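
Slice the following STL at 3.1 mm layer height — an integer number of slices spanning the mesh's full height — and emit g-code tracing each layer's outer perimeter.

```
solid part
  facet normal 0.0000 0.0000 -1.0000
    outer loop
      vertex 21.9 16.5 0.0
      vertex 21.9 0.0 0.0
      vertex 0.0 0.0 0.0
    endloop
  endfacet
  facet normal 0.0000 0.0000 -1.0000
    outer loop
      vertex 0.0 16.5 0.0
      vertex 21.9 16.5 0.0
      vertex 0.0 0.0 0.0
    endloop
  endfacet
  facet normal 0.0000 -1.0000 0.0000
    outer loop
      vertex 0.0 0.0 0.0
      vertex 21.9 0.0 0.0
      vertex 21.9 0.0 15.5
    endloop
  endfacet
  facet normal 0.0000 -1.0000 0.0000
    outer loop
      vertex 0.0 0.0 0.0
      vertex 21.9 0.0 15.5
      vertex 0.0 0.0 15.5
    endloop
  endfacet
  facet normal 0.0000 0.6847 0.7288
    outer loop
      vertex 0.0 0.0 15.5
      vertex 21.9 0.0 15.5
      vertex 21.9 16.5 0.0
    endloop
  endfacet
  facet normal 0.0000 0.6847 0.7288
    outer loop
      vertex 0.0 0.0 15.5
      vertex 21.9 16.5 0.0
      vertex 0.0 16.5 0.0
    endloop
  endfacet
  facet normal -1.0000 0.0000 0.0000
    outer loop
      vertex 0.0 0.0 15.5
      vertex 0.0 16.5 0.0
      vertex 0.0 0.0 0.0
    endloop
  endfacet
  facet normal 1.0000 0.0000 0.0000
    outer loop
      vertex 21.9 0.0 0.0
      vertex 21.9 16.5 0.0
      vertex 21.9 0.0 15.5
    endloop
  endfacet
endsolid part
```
; perimeter-only toolpath
G21 ; units = mm
G90 ; absolute positioning
G28 ; home
; layer 1
G0 Z3.1
G0 X0.0 Y0.0
G1 X21.9 Y0.0
G1 X21.9 Y13.2
G1 X0.0 Y13.2
G1 X0.0 Y0.0
; layer 2
G0 Z6.2
G0 X0.0 Y0.0
G1 X21.9 Y0.0
G1 X21.9 Y9.9
G1 X0.0 Y9.9
G1 X0.0 Y0.0
; layer 3
G0 Z9.3
G0 X0.0 Y0.0
G1 X21.9 Y0.0
G1 X21.9 Y6.6
G1 X0.0 Y6.6
G1 X0.0 Y0.0
; layer 4
G0 Z12.4
G0 X0.0 Y0.0
G1 X21.9 Y0.0
G1 X21.9 Y3.3
G1 X0.0 Y3.3
G1 X0.0 Y0.0
M2 ; end

The solid is a wedge (ramp): 21.9 × 16.5 mm base, rising to 15.5 mm along the y=0 edge and sloping linearly to z=0 at y=16.5. Slicing at Δz = 3.1 mm — 5 equal slices spanning the solid's height, so layer i sits at z = i·h/5 — gives 4 non-empty perimeters. Each is a 4-segment closed polygon; G0 lifts to the layer z and rapids to the start vertex, then G1 traces the edges. The cross-section shrinks linearly with z (the slice at the apex is degenerate and omitted).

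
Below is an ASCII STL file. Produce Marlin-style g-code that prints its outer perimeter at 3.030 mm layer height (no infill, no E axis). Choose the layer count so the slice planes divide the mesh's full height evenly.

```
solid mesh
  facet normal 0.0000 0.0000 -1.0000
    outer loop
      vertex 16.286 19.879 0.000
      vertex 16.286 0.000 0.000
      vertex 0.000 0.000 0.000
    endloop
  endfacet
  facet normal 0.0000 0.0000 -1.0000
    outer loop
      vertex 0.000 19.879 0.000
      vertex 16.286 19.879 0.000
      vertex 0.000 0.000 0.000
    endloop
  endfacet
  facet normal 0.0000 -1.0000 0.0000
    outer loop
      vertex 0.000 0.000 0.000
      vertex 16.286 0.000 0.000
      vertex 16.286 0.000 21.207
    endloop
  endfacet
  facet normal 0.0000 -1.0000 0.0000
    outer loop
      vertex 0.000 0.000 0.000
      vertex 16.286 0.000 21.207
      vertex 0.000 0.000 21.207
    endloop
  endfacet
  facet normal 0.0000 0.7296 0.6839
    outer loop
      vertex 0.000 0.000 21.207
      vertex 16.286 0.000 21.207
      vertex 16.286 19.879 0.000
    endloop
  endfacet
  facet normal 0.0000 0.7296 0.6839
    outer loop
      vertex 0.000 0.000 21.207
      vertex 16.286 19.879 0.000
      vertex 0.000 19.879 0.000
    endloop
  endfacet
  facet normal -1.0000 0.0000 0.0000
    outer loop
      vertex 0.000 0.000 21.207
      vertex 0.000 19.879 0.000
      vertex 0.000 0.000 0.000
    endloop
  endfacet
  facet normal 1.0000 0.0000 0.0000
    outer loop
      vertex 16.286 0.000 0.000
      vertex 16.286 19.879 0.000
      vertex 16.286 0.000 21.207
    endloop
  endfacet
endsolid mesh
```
; perimeter-only toolpath
G21 ; units = mm
G90 ; absolute positioning
G28 ; home
; layer 1
G0 Z3.030
G0 X0.000 Y0.000
G1 X16.286 Y0.000
G1 X16.286 Y17.039
G1 X0.000 Y17.039
G1 X0.000 Y0.000
; layer 2
G0 Z6.059
G0 X0.000 Y0.000
G1 X16.286 Y0.000
G1 X16.286 Y14.199
G1 X0.000 Y14.199
G1 X0.000 Y0.000
; layer 3
G0 Z9.089
G0 X0.000 Y0.000
G1 X16.286 Y0.000
G1 X16.286 Y11.359
G1 X0.000 Y11.359
G1 X0.000 Y0.000
; layer 4
G0 Z12.118
G0 X0.000 Y0.000
G1 X16.286 Y0.000
G1 X16.286 Y8.520
G1 X0.000 Y8.520
G1 X0.000 Y0.000
; layer 5
G0 Z15.148
G0 X0.000 Y0.000
G1 X16.286 Y0.000
G1 X16.286 Y5.680
G1 X0.000 Y5.680
G1 X0.000 Y0.000
; layer 6
G0 Z18.177
G0 X0.000 Y0.000
G1 X16.286 Y0.000
G1 X16.286 Y2.840
G1 X0.000 Y2.840
G1 X0.000 Y0.000
M2 ; end

The solid is a wedge (ramp): 16.3 × 19.9 mm base, rising to 21.2 mm along the y=0 edge and sloping linearly to z=0 at y=19.9. Slicing at Δz = 3.030 mm — 7 equal slices spanning the solid's height, so layer i sits at z = i·h/7 — gives 6 non-empty perimeters. Each is a 4-segment closed polygon; G0 lifts to the layer z and rapids to the start vertex, then G1 traces the edges. The cross-section shrinks linearly with z (the slice at the apex is degenerate and omitted).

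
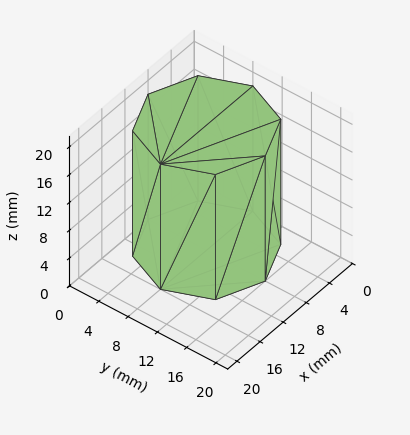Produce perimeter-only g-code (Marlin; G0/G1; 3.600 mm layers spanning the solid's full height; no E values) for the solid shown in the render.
Reading the render: the shape is a regular 8-sided prism (a cylinder approximated with 8 flat sides), circumscribed radius ≈ 8 mm, height ≈ 18 mm (dimensions read to the nearest mm from the axis ticks). For the g-code, the solid's height is divided into equal slices at the stated Δz and each level perimeter traced with G1 moves after a G0 lift.

; perimeter-only toolpath
G21 ; units = mm
G90 ; absolute positioning
G28 ; home
; layer 1
G0 Z3.600
G0 X16.000 Y8.000
G1 X13.657 Y13.657
G1 X8.000 Y16.000
G1 X2.343 Y13.657
G1 X0.000 Y8.000
G1 X2.343 Y2.343
G1 X8.000 Y0.000
G1 X13.657 Y2.343
G1 X16.000 Y8.000
; layer 2
G0 Z7.200
G0 X16.000 Y8.000
G1 X13.657 Y13.657
G1 X8.000 Y16.000
G1 X2.343 Y13.657
G1 X0.000 Y8.000
G1 X2.343 Y2.343
G1 X8.000 Y0.000
G1 X13.657 Y2.343
G1 X16.000 Y8.000
; layer 3
G0 Z10.800
G0 X16.000 Y8.000
G1 X13.657 Y13.657
G1 X8.000 Y16.000
G1 X2.343 Y13.657
G1 X0.000 Y8.000
G1 X2.343 Y2.343
G1 X8.000 Y0.000
G1 X13.657 Y2.343
G1 X16.000 Y8.000
; layer 4
G0 Z14.400
G0 X16.000 Y8.000
G1 X13.657 Y13.657
G1 X8.000 Y16.000
G1 X2.343 Y13.657
G1 X0.000 Y8.000
G1 X2.343 Y2.343
G1 X8.000 Y0.000
G1 X13.657 Y2.343
G1 X16.000 Y8.000
; layer 5
G0 Z18.000
G0 X16.000 Y8.000
G1 X13.657 Y13.657
G1 X8.000 Y16.000
G1 X2.343 Y13.657
G1 X0.000 Y8.000
G1 X2.343 Y2.343
G1 X8.000 Y0.000
G1 X13.657 Y2.343
G1 X16.000 Y8.000
M2 ; end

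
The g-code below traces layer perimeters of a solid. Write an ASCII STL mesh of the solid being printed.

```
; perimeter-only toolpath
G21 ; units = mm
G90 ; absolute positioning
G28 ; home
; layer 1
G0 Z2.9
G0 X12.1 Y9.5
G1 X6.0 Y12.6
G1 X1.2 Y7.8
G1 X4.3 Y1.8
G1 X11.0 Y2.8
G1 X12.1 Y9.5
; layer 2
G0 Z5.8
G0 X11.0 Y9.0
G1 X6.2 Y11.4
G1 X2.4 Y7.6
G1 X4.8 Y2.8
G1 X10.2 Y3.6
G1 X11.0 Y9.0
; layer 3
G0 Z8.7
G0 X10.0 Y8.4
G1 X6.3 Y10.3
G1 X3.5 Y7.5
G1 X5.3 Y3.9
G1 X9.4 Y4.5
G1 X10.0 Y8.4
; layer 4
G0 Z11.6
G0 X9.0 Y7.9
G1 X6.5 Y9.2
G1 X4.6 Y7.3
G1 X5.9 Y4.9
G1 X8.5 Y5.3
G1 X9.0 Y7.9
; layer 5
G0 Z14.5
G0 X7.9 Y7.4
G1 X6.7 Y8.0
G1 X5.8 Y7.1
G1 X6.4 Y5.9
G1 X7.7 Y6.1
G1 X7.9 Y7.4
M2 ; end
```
solid part
  facet normal 0.0000 0.0000 -1.0000
    outer loop
      vertex 0.1 8.0 0.0
      vertex 5.8 13.7 0.0
      vertex 13.1 10.0 0.0
    endloop
  endfacet
  facet normal 0.0000 0.0000 -1.0000
    outer loop
      vertex 3.8 0.8 0.0
      vertex 0.1 8.0 0.0
      vertex 13.1 10.0 0.0
    endloop
  endfacet
  facet normal 0.0000 0.0000 -1.0000
    outer loop
      vertex 11.8 2.0 0.0
      vertex 3.8 0.8 0.0
      vertex 13.1 10.0 0.0
    endloop
  endfacet
  facet normal 0.4306 0.8495 0.3048
    outer loop
      vertex 13.1 10.0 0.0
      vertex 5.8 13.7 0.0
      vertex 6.9 6.9 17.4
    endloop
  endfacet
  facet normal -0.6733 0.6733 0.3057
    outer loop
      vertex 5.8 13.7 0.0
      vertex 0.1 8.0 0.0
      vertex 6.9 6.9 17.4
    endloop
  endfacet
  facet normal -0.8474 -0.4355 0.3037
    outer loop
      vertex 0.1 8.0 0.0
      vertex 3.8 0.8 0.0
      vertex 6.9 6.9 17.4
    endloop
  endfacet
  facet normal 0.1413 -0.9418 0.3050
    outer loop
      vertex 3.8 0.8 0.0
      vertex 11.8 2.0 0.0
      vertex 6.9 6.9 17.4
    endloop
  endfacet
  facet normal 0.9392 -0.1526 0.3075
    outer loop
      vertex 11.8 2.0 0.0
      vertex 13.1 10.0 0.0
      vertex 6.9 6.9 17.4
    endloop
  endfacet
endsolid part

The G0 Z moves step by Δz≈2.9 mm. The G1 loops shrink linearly with z, so the solid tapers from its base footprint up to z≈17.4. Closing with a flat bottom cap and the tapered top and triangulating gives 8 facets — a regular 5-sided pyramid, base circumscribed radius ≈ 6.9 mm, apex at z ≈ 17.4 mm.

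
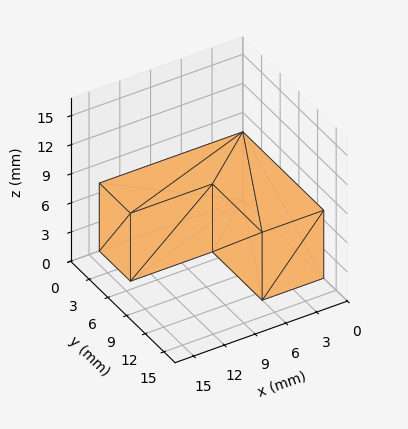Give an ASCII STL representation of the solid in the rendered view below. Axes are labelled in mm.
Reading the render: the shape is an L-shaped prism: outer 14 × 13 mm, arm thicknesses ≈ 5 mm (horizontal) and 6 mm (vertical), extruded 7 mm in z (dimensions read to the nearest mm from the axis ticks). For the STL, each face is triangulated and given an outward normal.

solid part
  facet normal 0.0000 0.0000 -1.0000
    outer loop
      vertex 14.00 5.00 0.00
      vertex 14.00 0.00 0.00
      vertex 0.00 0.00 0.00
    endloop
  endfacet
  facet normal 0.0000 0.0000 -1.0000
    outer loop
      vertex 6.00 5.00 0.00
      vertex 14.00 5.00 0.00
      vertex 0.00 0.00 0.00
    endloop
  endfacet
  facet normal 0.0000 0.0000 -1.0000
    outer loop
      vertex 6.00 13.00 0.00
      vertex 6.00 5.00 0.00
      vertex 0.00 0.00 0.00
    endloop
  endfacet
  facet normal 0.0000 0.0000 -1.0000
    outer loop
      vertex 0.00 13.00 0.00
      vertex 6.00 13.00 0.00
      vertex 0.00 0.00 0.00
    endloop
  endfacet
  facet normal 0.0000 0.0000 1.0000
    outer loop
      vertex 0.00 0.00 7.00
      vertex 14.00 0.00 7.00
      vertex 14.00 5.00 7.00
    endloop
  endfacet
  facet normal 0.0000 0.0000 1.0000
    outer loop
      vertex 0.00 0.00 7.00
      vertex 14.00 5.00 7.00
      vertex 6.00 5.00 7.00
    endloop
  endfacet
  facet normal 0.0000 0.0000 1.0000
    outer loop
      vertex 0.00 0.00 7.00
      vertex 6.00 5.00 7.00
      vertex 6.00 13.00 7.00
    endloop
  endfacet
  facet normal 0.0000 0.0000 1.0000
    outer loop
      vertex 0.00 0.00 7.00
      vertex 6.00 13.00 7.00
      vertex 0.00 13.00 7.00
    endloop
  endfacet
  facet normal 0.0000 -1.0000 0.0000
    outer loop
      vertex 0.00 0.00 0.00
      vertex 14.00 0.00 0.00
      vertex 14.00 0.00 7.00
    endloop
  endfacet
  facet normal 0.0000 -1.0000 0.0000
    outer loop
      vertex 0.00 0.00 0.00
      vertex 14.00 0.00 7.00
      vertex 0.00 0.00 7.00
    endloop
  endfacet
  facet normal 1.0000 0.0000 0.0000
    outer loop
      vertex 14.00 0.00 0.00
      vertex 14.00 5.00 0.00
      vertex 14.00 5.00 7.00
    endloop
  endfacet
  facet normal 1.0000 0.0000 0.0000
    outer loop
      vertex 14.00 0.00 0.00
      vertex 14.00 5.00 7.00
      vertex 14.00 0.00 7.00
    endloop
  endfacet
  facet normal 0.0000 1.0000 0.0000
    outer loop
      vertex 14.00 5.00 0.00
      vertex 6.00 5.00 0.00
      vertex 6.00 5.00 7.00
    endloop
  endfacet
  facet normal 0.0000 1.0000 0.0000
    outer loop
      vertex 14.00 5.00 0.00
      vertex 6.00 5.00 7.00
      vertex 14.00 5.00 7.00
    endloop
  endfacet
  facet normal 1.0000 0.0000 0.0000
    outer loop
      vertex 6.00 5.00 0.00
      vertex 6.00 13.00 0.00
      vertex 6.00 13.00 7.00
    endloop
  endfacet
  facet normal 1.0000 0.0000 0.0000
    outer loop
      vertex 6.00 5.00 0.00
      vertex 6.00 13.00 7.00
      vertex 6.00 5.00 7.00
    endloop
  endfacet
  facet normal 0.0000 1.0000 0.0000
    outer loop
      vertex 6.00 13.00 0.00
      vertex 0.00 13.00 0.00
      vertex 0.00 13.00 7.00
    endloop
  endfacet
  facet normal 0.0000 1.0000 0.0000
    outer loop
      vertex 6.00 13.00 0.00
      vertex 0.00 13.00 7.00
      vertex 6.00 13.00 7.00
    endloop
  endfacet
  facet normal -1.0000 0.0000 0.0000
    outer loop
      vertex 0.00 13.00 0.00
      vertex 0.00 0.00 0.00
      vertex 0.00 0.00 7.00
    endloop
  endfacet
  facet normal -1.0000 0.0000 0.0000
    outer loop
      vertex 0.00 13.00 0.00
      vertex 0.00 0.00 7.00
      vertex 0.00 13.00 7.00
    endloop
  endfacet
endsolid part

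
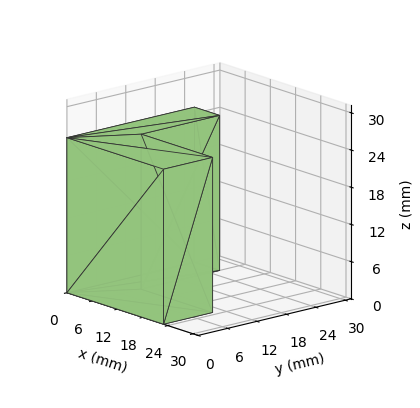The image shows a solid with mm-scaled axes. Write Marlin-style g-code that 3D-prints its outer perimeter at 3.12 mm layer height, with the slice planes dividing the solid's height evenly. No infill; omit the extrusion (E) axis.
Reading the render: the shape is an L-shaped prism: outer 23 × 26 mm, arm thicknesses ≈ 10 mm (horizontal) and 6 mm (vertical), extruded 25 mm in z (dimensions read to the nearest mm from the axis ticks). For the g-code, the solid's height is divided into equal slices at the stated Δz and each level perimeter traced with G1 moves after a G0 lift.

; perimeter-only toolpath
G21 ; units = mm
G90 ; absolute positioning
G28 ; home
; layer 1
G0 Z3.12
G0 X0.00 Y0.00
G1 X23.00 Y0.00
G1 X23.00 Y10.00
G1 X6.00 Y10.00
G1 X6.00 Y26.00
G1 X0.00 Y26.00
G1 X0.00 Y0.00
; layer 2
G0 Z6.25
G0 X0.00 Y0.00
G1 X23.00 Y0.00
G1 X23.00 Y10.00
G1 X6.00 Y10.00
G1 X6.00 Y26.00
G1 X0.00 Y26.00
G1 X0.00 Y0.00
; layer 3
G0 Z9.38
G0 X0.00 Y0.00
G1 X23.00 Y0.00
G1 X23.00 Y10.00
G1 X6.00 Y10.00
G1 X6.00 Y26.00
G1 X0.00 Y26.00
G1 X0.00 Y0.00
; layer 4
G0 Z12.50
G0 X0.00 Y0.00
G1 X23.00 Y0.00
G1 X23.00 Y10.00
G1 X6.00 Y10.00
G1 X6.00 Y26.00
G1 X0.00 Y26.00
G1 X0.00 Y0.00
; layer 5
G0 Z15.62
G0 X0.00 Y0.00
G1 X23.00 Y0.00
G1 X23.00 Y10.00
G1 X6.00 Y10.00
G1 X6.00 Y26.00
G1 X0.00 Y26.00
G1 X0.00 Y0.00
; layer 6
G0 Z18.75
G0 X0.00 Y0.00
G1 X23.00 Y0.00
G1 X23.00 Y10.00
G1 X6.00 Y10.00
G1 X6.00 Y26.00
G1 X0.00 Y26.00
G1 X0.00 Y0.00
; layer 7
G0 Z21.88
G0 X0.00 Y0.00
G1 X23.00 Y0.00
G1 X23.00 Y10.00
G1 X6.00 Y10.00
G1 X6.00 Y26.00
G1 X0.00 Y26.00
G1 X0.00 Y0.00
; layer 8
G0 Z25.00
G0 X0.00 Y0.00
G1 X23.00 Y0.00
G1 X23.00 Y10.00
G1 X6.00 Y10.00
G1 X6.00 Y26.00
G1 X0.00 Y26.00
G1 X0.00 Y0.00
M2 ; end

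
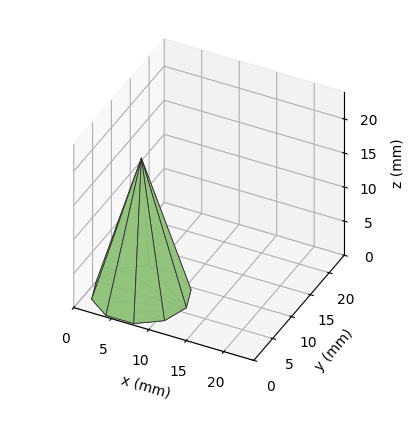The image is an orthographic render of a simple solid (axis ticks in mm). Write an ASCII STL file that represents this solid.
Reading the render: the shape is a regular 10-sided pyramid, base circumscribed radius ≈ 6 mm, apex at z ≈ 20 mm (dimensions read to the nearest mm from the axis ticks). For the STL, each face is triangulated and given an outward normal.

solid part
  facet normal 0.0000 0.0000 -1.0000
    outer loop
      vertex 7.854 11.706 0.000
      vertex 10.854 9.527 0.000
      vertex 12.000 6.000 0.000
    endloop
  endfacet
  facet normal 0.0000 0.0000 -1.0000
    outer loop
      vertex 4.146 11.706 0.000
      vertex 7.854 11.706 0.000
      vertex 12.000 6.000 0.000
    endloop
  endfacet
  facet normal 0.0000 0.0000 -1.0000
    outer loop
      vertex 1.146 9.527 0.000
      vertex 4.146 11.706 0.000
      vertex 12.000 6.000 0.000
    endloop
  endfacet
  facet normal 0.0000 0.0000 -1.0000
    outer loop
      vertex 0.000 6.000 0.000
      vertex 1.146 9.527 0.000
      vertex 12.000 6.000 0.000
    endloop
  endfacet
  facet normal 0.0000 0.0000 -1.0000
    outer loop
      vertex 1.146 2.473 0.000
      vertex 0.000 6.000 0.000
      vertex 12.000 6.000 0.000
    endloop
  endfacet
  facet normal 0.0000 0.0000 -1.0000
    outer loop
      vertex 4.146 0.294 0.000
      vertex 1.146 2.473 0.000
      vertex 12.000 6.000 0.000
    endloop
  endfacet
  facet normal 0.0000 0.0000 -1.0000
    outer loop
      vertex 7.854 0.294 0.000
      vertex 4.146 0.294 0.000
      vertex 12.000 6.000 0.000
    endloop
  endfacet
  facet normal 0.0000 0.0000 -1.0000
    outer loop
      vertex 10.854 2.473 0.000
      vertex 7.854 0.294 0.000
      vertex 12.000 6.000 0.000
    endloop
  endfacet
  facet normal 0.9146 0.2972 0.2744
    outer loop
      vertex 12.000 6.000 0.000
      vertex 10.854 9.527 0.000
      vertex 6.000 6.000 20.000
    endloop
  endfacet
  facet normal 0.5651 0.7780 0.2744
    outer loop
      vertex 10.854 9.527 0.000
      vertex 7.854 11.706 0.000
      vertex 6.000 6.000 20.000
    endloop
  endfacet
  facet normal 0.0000 0.9616 0.2744
    outer loop
      vertex 7.854 11.706 0.000
      vertex 4.146 11.706 0.000
      vertex 6.000 6.000 20.000
    endloop
  endfacet
  facet normal -0.5651 0.7780 0.2744
    outer loop
      vertex 4.146 11.706 0.000
      vertex 1.146 9.527 0.000
      vertex 6.000 6.000 20.000
    endloop
  endfacet
  facet normal -0.9146 0.2972 0.2744
    outer loop
      vertex 1.146 9.527 0.000
      vertex 0.000 6.000 0.000
      vertex 6.000 6.000 20.000
    endloop
  endfacet
  facet normal -0.9146 -0.2972 0.2744
    outer loop
      vertex 0.000 6.000 0.000
      vertex 1.146 2.473 0.000
      vertex 6.000 6.000 20.000
    endloop
  endfacet
  facet normal -0.5651 -0.7780 0.2744
    outer loop
      vertex 1.146 2.473 0.000
      vertex 4.146 0.294 0.000
      vertex 6.000 6.000 20.000
    endloop
  endfacet
  facet normal 0.0000 -0.9616 0.2744
    outer loop
      vertex 4.146 0.294 0.000
      vertex 7.854 0.294 0.000
      vertex 6.000 6.000 20.000
    endloop
  endfacet
  facet normal 0.5651 -0.7780 0.2744
    outer loop
      vertex 7.854 0.294 0.000
      vertex 10.854 2.473 0.000
      vertex 6.000 6.000 20.000
    endloop
  endfacet
  facet normal 0.9146 -0.2972 0.2744
    outer loop
      vertex 10.854 2.473 0.000
      vertex 12.000 6.000 0.000
      vertex 6.000 6.000 20.000
    endloop
  endfacet
endsolid part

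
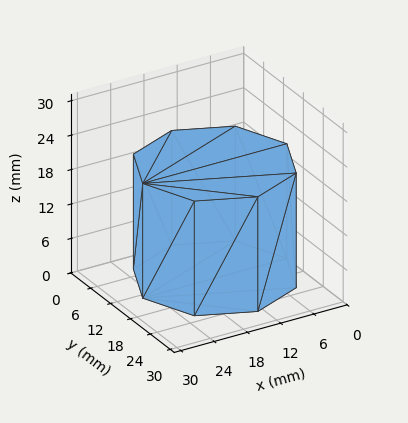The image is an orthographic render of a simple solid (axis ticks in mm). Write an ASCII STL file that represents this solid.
Reading the render: the shape is a regular 8-sided prism (a cylinder approximated with 8 flat sides), circumscribed radius ≈ 13 mm, height ≈ 20 mm (dimensions read to the nearest mm from the axis ticks). For the STL, each face is triangulated and given an outward normal.

solid part
  facet normal 0.0000 0.0000 -1.0000
    outer loop
      vertex 13.00 26.00 0.00
      vertex 22.19 22.19 0.00
      vertex 26.00 13.00 0.00
    endloop
  endfacet
  facet normal 0.0000 0.0000 -1.0000
    outer loop
      vertex 3.81 22.19 0.00
      vertex 13.00 26.00 0.00
      vertex 26.00 13.00 0.00
    endloop
  endfacet
  facet normal 0.0000 0.0000 -1.0000
    outer loop
      vertex 0.00 13.00 0.00
      vertex 3.81 22.19 0.00
      vertex 26.00 13.00 0.00
    endloop
  endfacet
  facet normal 0.0000 0.0000 -1.0000
    outer loop
      vertex 3.81 3.81 0.00
      vertex 0.00 13.00 0.00
      vertex 26.00 13.00 0.00
    endloop
  endfacet
  facet normal 0.0000 0.0000 -1.0000
    outer loop
      vertex 13.00 0.00 0.00
      vertex 3.81 3.81 0.00
      vertex 26.00 13.00 0.00
    endloop
  endfacet
  facet normal 0.0000 0.0000 -1.0000
    outer loop
      vertex 22.19 3.81 0.00
      vertex 13.00 0.00 0.00
      vertex 26.00 13.00 0.00
    endloop
  endfacet
  facet normal 0.0000 0.0000 1.0000
    outer loop
      vertex 26.00 13.00 20.00
      vertex 22.19 22.19 20.00
      vertex 13.00 26.00 20.00
    endloop
  endfacet
  facet normal 0.0000 0.0000 1.0000
    outer loop
      vertex 26.00 13.00 20.00
      vertex 13.00 26.00 20.00
      vertex 3.81 22.19 20.00
    endloop
  endfacet
  facet normal 0.0000 0.0000 1.0000
    outer loop
      vertex 26.00 13.00 20.00
      vertex 3.81 22.19 20.00
      vertex 0.00 13.00 20.00
    endloop
  endfacet
  facet normal 0.0000 0.0000 1.0000
    outer loop
      vertex 26.00 13.00 20.00
      vertex 0.00 13.00 20.00
      vertex 3.81 3.81 20.00
    endloop
  endfacet
  facet normal 0.0000 0.0000 1.0000
    outer loop
      vertex 26.00 13.00 20.00
      vertex 3.81 3.81 20.00
      vertex 13.00 0.00 20.00
    endloop
  endfacet
  facet normal 0.0000 0.0000 1.0000
    outer loop
      vertex 26.00 13.00 20.00
      vertex 13.00 0.00 20.00
      vertex 22.19 3.81 20.00
    endloop
  endfacet
  facet normal 0.9238 0.3830 0.0000
    outer loop
      vertex 26.00 13.00 0.00
      vertex 22.19 22.19 0.00
      vertex 22.19 22.19 20.00
    endloop
  endfacet
  facet normal 0.9238 0.3830 0.0000
    outer loop
      vertex 26.00 13.00 0.00
      vertex 22.19 22.19 20.00
      vertex 26.00 13.00 20.00
    endloop
  endfacet
  facet normal 0.3830 0.9238 0.0000
    outer loop
      vertex 22.19 22.19 0.00
      vertex 13.00 26.00 0.00
      vertex 13.00 26.00 20.00
    endloop
  endfacet
  facet normal 0.3830 0.9238 0.0000
    outer loop
      vertex 22.19 22.19 0.00
      vertex 13.00 26.00 20.00
      vertex 22.19 22.19 20.00
    endloop
  endfacet
  facet normal -0.3830 0.9238 0.0000
    outer loop
      vertex 13.00 26.00 0.00
      vertex 3.81 22.19 0.00
      vertex 3.81 22.19 20.00
    endloop
  endfacet
  facet normal -0.3830 0.9238 0.0000
    outer loop
      vertex 13.00 26.00 0.00
      vertex 3.81 22.19 20.00
      vertex 13.00 26.00 20.00
    endloop
  endfacet
  facet normal -0.9238 0.3830 0.0000
    outer loop
      vertex 3.81 22.19 0.00
      vertex 0.00 13.00 0.00
      vertex 0.00 13.00 20.00
    endloop
  endfacet
  facet normal -0.9238 0.3830 0.0000
    outer loop
      vertex 3.81 22.19 0.00
      vertex 0.00 13.00 20.00
      vertex 3.81 22.19 20.00
    endloop
  endfacet
  facet normal -0.9238 -0.3830 0.0000
    outer loop
      vertex 0.00 13.00 0.00
      vertex 3.81 3.81 0.00
      vertex 3.81 3.81 20.00
    endloop
  endfacet
  facet normal -0.9238 -0.3830 0.0000
    outer loop
      vertex 0.00 13.00 0.00
      vertex 3.81 3.81 20.00
      vertex 0.00 13.00 20.00
    endloop
  endfacet
  facet normal -0.3830 -0.9238 0.0000
    outer loop
      vertex 3.81 3.81 0.00
      vertex 13.00 0.00 0.00
      vertex 13.00 0.00 20.00
    endloop
  endfacet
  facet normal -0.3830 -0.9238 0.0000
    outer loop
      vertex 3.81 3.81 0.00
      vertex 13.00 0.00 20.00
      vertex 3.81 3.81 20.00
    endloop
  endfacet
  facet normal 0.3830 -0.9238 0.0000
    outer loop
      vertex 13.00 0.00 0.00
      vertex 22.19 3.81 0.00
      vertex 22.19 3.81 20.00
    endloop
  endfacet
  facet normal 0.3830 -0.9238 0.0000
    outer loop
      vertex 13.00 0.00 0.00
      vertex 22.19 3.81 20.00
      vertex 13.00 0.00 20.00
    endloop
  endfacet
  facet normal 0.9238 -0.3830 0.0000
    outer loop
      vertex 22.19 3.81 0.00
      vertex 26.00 13.00 0.00
      vertex 26.00 13.00 20.00
    endloop
  endfacet
  facet normal 0.9238 -0.3830 0.0000
    outer loop
      vertex 22.19 3.81 0.00
      vertex 26.00 13.00 20.00
      vertex 22.19 3.81 20.00
    endloop
  endfacet
endsolid part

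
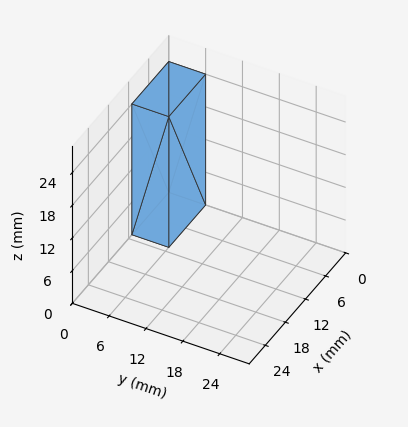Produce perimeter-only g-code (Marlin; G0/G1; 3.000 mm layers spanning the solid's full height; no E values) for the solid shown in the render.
Reading the render: the shape is a rectangular box, roughly 11 × 6 mm footprint and 24 mm tall (dimensions read to the nearest mm from the axis ticks). For the g-code, the solid's height is divided into equal slices at the stated Δz and each level perimeter traced with G1 moves after a G0 lift.

; perimeter-only toolpath
G21 ; units = mm
G90 ; absolute positioning
G28 ; home
; layer 1
G0 Z3.000
G0 X0.000 Y0.000
G1 X11.000 Y0.000
G1 X11.000 Y6.000
G1 X0.000 Y6.000
G1 X0.000 Y0.000
; layer 2
G0 Z6.000
G0 X0.000 Y0.000
G1 X11.000 Y0.000
G1 X11.000 Y6.000
G1 X0.000 Y6.000
G1 X0.000 Y0.000
; layer 3
G0 Z9.000
G0 X0.000 Y0.000
G1 X11.000 Y0.000
G1 X11.000 Y6.000
G1 X0.000 Y6.000
G1 X0.000 Y0.000
; layer 4
G0 Z12.000
G0 X0.000 Y0.000
G1 X11.000 Y0.000
G1 X11.000 Y6.000
G1 X0.000 Y6.000
G1 X0.000 Y0.000
; layer 5
G0 Z15.000
G0 X0.000 Y0.000
G1 X11.000 Y0.000
G1 X11.000 Y6.000
G1 X0.000 Y6.000
G1 X0.000 Y0.000
; layer 6
G0 Z18.000
G0 X0.000 Y0.000
G1 X11.000 Y0.000
G1 X11.000 Y6.000
G1 X0.000 Y6.000
G1 X0.000 Y0.000
; layer 7
G0 Z21.000
G0 X0.000 Y0.000
G1 X11.000 Y0.000
G1 X11.000 Y6.000
G1 X0.000 Y6.000
G1 X0.000 Y0.000
; layer 8
G0 Z24.000
G0 X0.000 Y0.000
G1 X11.000 Y0.000
G1 X11.000 Y6.000
G1 X0.000 Y6.000
G1 X0.000 Y0.000
M2 ; end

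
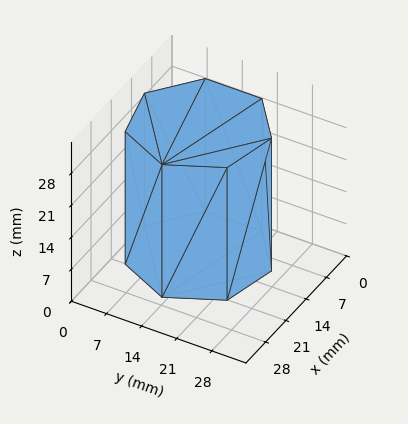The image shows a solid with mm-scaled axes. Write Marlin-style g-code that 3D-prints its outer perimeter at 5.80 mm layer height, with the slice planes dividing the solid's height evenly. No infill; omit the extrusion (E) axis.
Reading the render: the shape is a regular 7-sided prism (a cylinder approximated with 7 flat sides), circumscribed radius ≈ 13 mm, height ≈ 29 mm (dimensions read to the nearest mm from the axis ticks). For the g-code, the solid's height is divided into equal slices at the stated Δz and each level perimeter traced with G1 moves after a G0 lift.

; perimeter-only toolpath
G21 ; units = mm
G90 ; absolute positioning
G28 ; home
; layer 1
G0 Z5.80
G0 X26.00 Y13.00
G1 X21.11 Y23.16
G1 X10.11 Y25.67
G1 X1.29 Y18.64
G1 X1.29 Y7.36
G1 X10.11 Y0.33
G1 X21.11 Y2.84
G1 X26.00 Y13.00
; layer 2
G0 Z11.60
G0 X26.00 Y13.00
G1 X21.11 Y23.16
G1 X10.11 Y25.67
G1 X1.29 Y18.64
G1 X1.29 Y7.36
G1 X10.11 Y0.33
G1 X21.11 Y2.84
G1 X26.00 Y13.00
; layer 3
G0 Z17.40
G0 X26.00 Y13.00
G1 X21.11 Y23.16
G1 X10.11 Y25.67
G1 X1.29 Y18.64
G1 X1.29 Y7.36
G1 X10.11 Y0.33
G1 X21.11 Y2.84
G1 X26.00 Y13.00
; layer 4
G0 Z23.20
G0 X26.00 Y13.00
G1 X21.11 Y23.16
G1 X10.11 Y25.67
G1 X1.29 Y18.64
G1 X1.29 Y7.36
G1 X10.11 Y0.33
G1 X21.11 Y2.84
G1 X26.00 Y13.00
; layer 5
G0 Z29.00
G0 X26.00 Y13.00
G1 X21.11 Y23.16
G1 X10.11 Y25.67
G1 X1.29 Y18.64
G1 X1.29 Y7.36
G1 X10.11 Y0.33
G1 X21.11 Y2.84
G1 X26.00 Y13.00
M2 ; end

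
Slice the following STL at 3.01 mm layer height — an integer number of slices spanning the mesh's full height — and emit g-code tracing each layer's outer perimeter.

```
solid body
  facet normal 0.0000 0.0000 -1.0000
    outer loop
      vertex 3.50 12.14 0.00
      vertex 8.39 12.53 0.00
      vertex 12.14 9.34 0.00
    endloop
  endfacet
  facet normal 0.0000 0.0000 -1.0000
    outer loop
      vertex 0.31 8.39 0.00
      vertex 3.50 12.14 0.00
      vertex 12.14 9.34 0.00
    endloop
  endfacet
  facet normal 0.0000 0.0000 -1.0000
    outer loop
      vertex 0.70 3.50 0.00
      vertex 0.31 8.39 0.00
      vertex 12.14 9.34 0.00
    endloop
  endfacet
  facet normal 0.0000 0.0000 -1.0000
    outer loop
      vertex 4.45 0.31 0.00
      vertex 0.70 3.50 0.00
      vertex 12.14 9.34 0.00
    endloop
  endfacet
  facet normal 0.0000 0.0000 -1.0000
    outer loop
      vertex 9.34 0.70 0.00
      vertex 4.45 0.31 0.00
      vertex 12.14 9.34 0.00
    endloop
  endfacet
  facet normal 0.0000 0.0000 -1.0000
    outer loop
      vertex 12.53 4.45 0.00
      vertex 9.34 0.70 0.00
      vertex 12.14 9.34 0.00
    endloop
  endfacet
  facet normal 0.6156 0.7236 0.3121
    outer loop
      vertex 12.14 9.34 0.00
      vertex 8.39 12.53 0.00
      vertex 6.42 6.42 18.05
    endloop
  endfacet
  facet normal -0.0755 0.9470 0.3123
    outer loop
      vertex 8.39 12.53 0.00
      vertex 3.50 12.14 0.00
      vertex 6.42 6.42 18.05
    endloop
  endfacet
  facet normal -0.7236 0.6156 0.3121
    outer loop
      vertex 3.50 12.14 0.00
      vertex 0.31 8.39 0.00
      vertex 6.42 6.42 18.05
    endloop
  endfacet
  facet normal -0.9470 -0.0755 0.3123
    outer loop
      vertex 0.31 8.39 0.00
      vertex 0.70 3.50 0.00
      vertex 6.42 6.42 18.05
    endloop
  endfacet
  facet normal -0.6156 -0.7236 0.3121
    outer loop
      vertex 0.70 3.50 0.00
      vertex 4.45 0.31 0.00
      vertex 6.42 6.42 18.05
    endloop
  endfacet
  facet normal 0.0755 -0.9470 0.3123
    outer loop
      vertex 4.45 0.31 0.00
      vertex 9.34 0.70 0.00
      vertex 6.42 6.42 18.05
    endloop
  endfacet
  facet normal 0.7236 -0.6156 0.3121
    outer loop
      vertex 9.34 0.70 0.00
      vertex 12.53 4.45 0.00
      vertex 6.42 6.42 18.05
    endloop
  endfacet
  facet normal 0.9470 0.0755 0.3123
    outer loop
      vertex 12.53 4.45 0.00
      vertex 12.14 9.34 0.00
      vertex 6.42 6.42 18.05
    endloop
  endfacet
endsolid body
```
; perimeter-only toolpath
G21 ; units = mm
G90 ; absolute positioning
G28 ; home
; layer 1
G0 Z3.01
G0 X11.19 Y8.85
G1 X8.06 Y11.51
G1 X3.99 Y11.19
G1 X1.33 Y8.06
G1 X1.65 Y3.99
G1 X4.78 Y1.33
G1 X8.85 Y1.65
G1 X11.51 Y4.78
G1 X11.19 Y8.85
; layer 2
G0 Z6.02
G0 X10.23 Y8.37
G1 X7.73 Y10.49
G1 X4.47 Y10.23
G1 X2.35 Y7.73
G1 X2.61 Y4.47
G1 X5.11 Y2.35
G1 X8.37 Y2.61
G1 X10.49 Y5.11
G1 X10.23 Y8.37
; layer 3
G0 Z9.03
G0 X9.28 Y7.88
G1 X7.41 Y9.47
G1 X4.96 Y9.28
G1 X3.36 Y7.41
G1 X3.56 Y4.96
G1 X5.44 Y3.36
G1 X7.88 Y3.56
G1 X9.47 Y5.44
G1 X9.28 Y7.88
; layer 4
G0 Z12.03
G0 X8.33 Y7.39
G1 X7.08 Y8.46
G1 X5.45 Y8.33
G1 X4.38 Y7.08
G1 X4.51 Y5.45
G1 X5.76 Y4.38
G1 X7.39 Y4.51
G1 X8.46 Y5.76
G1 X8.33 Y7.39
; layer 5
G0 Z15.04
G0 X7.37 Y6.91
G1 X6.75 Y7.44
G1 X5.93 Y7.37
G1 X5.40 Y6.75
G1 X5.47 Y5.93
G1 X6.09 Y5.40
G1 X6.91 Y5.47
G1 X7.44 Y6.09
G1 X7.37 Y6.91
M2 ; end

The solid is a regular 8-sided pyramid, base circumscribed radius ≈ 6.42 mm, apex at z ≈ 18.1 mm. Slicing at Δz = 3.01 mm — 6 equal slices spanning the solid's height, so layer i sits at z = i·h/6 — gives 5 non-empty perimeters. Each is a 8-segment closed polygon; G0 lifts to the layer z and rapids to the start vertex, then G1 traces the edges. The cross-section shrinks linearly with z (the slice at the apex is degenerate and omitted).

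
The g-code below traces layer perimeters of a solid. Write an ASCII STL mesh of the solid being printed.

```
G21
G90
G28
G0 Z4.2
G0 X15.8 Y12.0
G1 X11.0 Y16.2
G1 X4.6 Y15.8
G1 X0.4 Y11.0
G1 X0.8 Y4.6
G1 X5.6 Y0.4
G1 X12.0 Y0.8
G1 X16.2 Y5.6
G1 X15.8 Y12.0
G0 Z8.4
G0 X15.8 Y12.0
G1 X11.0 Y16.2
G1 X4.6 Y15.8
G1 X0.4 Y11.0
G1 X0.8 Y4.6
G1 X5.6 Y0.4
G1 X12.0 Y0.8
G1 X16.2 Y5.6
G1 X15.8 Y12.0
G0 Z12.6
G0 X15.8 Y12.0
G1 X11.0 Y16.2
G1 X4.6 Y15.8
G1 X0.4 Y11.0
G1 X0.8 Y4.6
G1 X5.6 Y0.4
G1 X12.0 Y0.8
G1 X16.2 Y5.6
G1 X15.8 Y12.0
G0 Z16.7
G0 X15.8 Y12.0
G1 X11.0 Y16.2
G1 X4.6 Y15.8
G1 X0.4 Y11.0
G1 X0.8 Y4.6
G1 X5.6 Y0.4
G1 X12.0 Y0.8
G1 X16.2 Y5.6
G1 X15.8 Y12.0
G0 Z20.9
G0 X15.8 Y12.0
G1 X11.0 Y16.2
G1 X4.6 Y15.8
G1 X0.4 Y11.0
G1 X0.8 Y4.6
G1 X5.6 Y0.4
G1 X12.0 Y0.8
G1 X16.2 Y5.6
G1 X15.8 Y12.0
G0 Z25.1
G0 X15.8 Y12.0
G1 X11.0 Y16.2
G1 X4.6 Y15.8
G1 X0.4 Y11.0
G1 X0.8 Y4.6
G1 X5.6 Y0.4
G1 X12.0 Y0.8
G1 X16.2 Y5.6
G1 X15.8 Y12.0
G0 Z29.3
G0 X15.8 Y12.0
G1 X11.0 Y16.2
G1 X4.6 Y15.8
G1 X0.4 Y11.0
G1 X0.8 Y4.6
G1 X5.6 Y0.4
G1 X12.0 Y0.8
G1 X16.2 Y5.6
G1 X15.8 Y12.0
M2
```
solid part
  facet normal 0.0000 0.0000 -1.0000
    outer loop
      vertex 4.6 15.8 0.0
      vertex 11.0 16.2 0.0
      vertex 15.8 12.0 0.0
    endloop
  endfacet
  facet normal 0.0000 0.0000 -1.0000
    outer loop
      vertex 0.4 11.0 0.0
      vertex 4.6 15.8 0.0
      vertex 15.8 12.0 0.0
    endloop
  endfacet
  facet normal 0.0000 0.0000 -1.0000
    outer loop
      vertex 0.8 4.6 0.0
      vertex 0.4 11.0 0.0
      vertex 15.8 12.0 0.0
    endloop
  endfacet
  facet normal 0.0000 0.0000 -1.0000
    outer loop
      vertex 5.6 0.4 0.0
      vertex 0.8 4.6 0.0
      vertex 15.8 12.0 0.0
    endloop
  endfacet
  facet normal 0.0000 0.0000 -1.0000
    outer loop
      vertex 12.0 0.8 0.0
      vertex 5.6 0.4 0.0
      vertex 15.8 12.0 0.0
    endloop
  endfacet
  facet normal 0.0000 0.0000 -1.0000
    outer loop
      vertex 16.2 5.6 0.0
      vertex 12.0 0.8 0.0
      vertex 15.8 12.0 0.0
    endloop
  endfacet
  facet normal 0.0000 0.0000 1.0000
    outer loop
      vertex 15.8 12.0 29.3
      vertex 11.0 16.2 29.3
      vertex 4.6 15.8 29.3
    endloop
  endfacet
  facet normal 0.0000 0.0000 1.0000
    outer loop
      vertex 15.8 12.0 29.3
      vertex 4.6 15.8 29.3
      vertex 0.4 11.0 29.3
    endloop
  endfacet
  facet normal 0.0000 0.0000 1.0000
    outer loop
      vertex 15.8 12.0 29.3
      vertex 0.4 11.0 29.3
      vertex 0.8 4.6 29.3
    endloop
  endfacet
  facet normal 0.0000 0.0000 1.0000
    outer loop
      vertex 15.8 12.0 29.3
      vertex 0.8 4.6 29.3
      vertex 5.6 0.4 29.3
    endloop
  endfacet
  facet normal 0.0000 0.0000 1.0000
    outer loop
      vertex 15.8 12.0 29.3
      vertex 5.6 0.4 29.3
      vertex 12.0 0.8 29.3
    endloop
  endfacet
  facet normal 0.0000 0.0000 1.0000
    outer loop
      vertex 15.8 12.0 29.3
      vertex 12.0 0.8 29.3
      vertex 16.2 5.6 29.3
    endloop
  endfacet
  facet normal 0.6585 0.7526 0.0000
    outer loop
      vertex 15.8 12.0 0.0
      vertex 11.0 16.2 0.0
      vertex 11.0 16.2 29.3
    endloop
  endfacet
  facet normal 0.6585 0.7526 0.0000
    outer loop
      vertex 15.8 12.0 0.0
      vertex 11.0 16.2 29.3
      vertex 15.8 12.0 29.3
    endloop
  endfacet
  facet normal -0.0624 0.9981 0.0000
    outer loop
      vertex 11.0 16.2 0.0
      vertex 4.6 15.8 0.0
      vertex 4.6 15.8 29.3
    endloop
  endfacet
  facet normal -0.0624 0.9981 0.0000
    outer loop
      vertex 11.0 16.2 0.0
      vertex 4.6 15.8 29.3
      vertex 11.0 16.2 29.3
    endloop
  endfacet
  facet normal -0.7526 0.6585 0.0000
    outer loop
      vertex 4.6 15.8 0.0
      vertex 0.4 11.0 0.0
      vertex 0.4 11.0 29.3
    endloop
  endfacet
  facet normal -0.7526 0.6585 0.0000
    outer loop
      vertex 4.6 15.8 0.0
      vertex 0.4 11.0 29.3
      vertex 4.6 15.8 29.3
    endloop
  endfacet
  facet normal -0.9981 -0.0624 0.0000
    outer loop
      vertex 0.4 11.0 0.0
      vertex 0.8 4.6 0.0
      vertex 0.8 4.6 29.3
    endloop
  endfacet
  facet normal -0.9981 -0.0624 0.0000
    outer loop
      vertex 0.4 11.0 0.0
      vertex 0.8 4.6 29.3
      vertex 0.4 11.0 29.3
    endloop
  endfacet
  facet normal -0.6585 -0.7526 0.0000
    outer loop
      vertex 0.8 4.6 0.0
      vertex 5.6 0.4 0.0
      vertex 5.6 0.4 29.3
    endloop
  endfacet
  facet normal -0.6585 -0.7526 0.0000
    outer loop
      vertex 0.8 4.6 0.0
      vertex 5.6 0.4 29.3
      vertex 0.8 4.6 29.3
    endloop
  endfacet
  facet normal 0.0624 -0.9981 0.0000
    outer loop
      vertex 5.6 0.4 0.0
      vertex 12.0 0.8 0.0
      vertex 12.0 0.8 29.3
    endloop
  endfacet
  facet normal 0.0624 -0.9981 0.0000
    outer loop
      vertex 5.6 0.4 0.0
      vertex 12.0 0.8 29.3
      vertex 5.6 0.4 29.3
    endloop
  endfacet
  facet normal 0.7526 -0.6585 0.0000
    outer loop
      vertex 12.0 0.8 0.0
      vertex 16.2 5.6 0.0
      vertex 16.2 5.6 29.3
    endloop
  endfacet
  facet normal 0.7526 -0.6585 0.0000
    outer loop
      vertex 12.0 0.8 0.0
      vertex 16.2 5.6 29.3
      vertex 12.0 0.8 29.3
    endloop
  endfacet
  facet normal 0.9981 0.0624 0.0000
    outer loop
      vertex 16.2 5.6 0.0
      vertex 15.8 12.0 0.0
      vertex 15.8 12.0 29.3
    endloop
  endfacet
  facet normal 0.9981 0.0624 0.0000
    outer loop
      vertex 16.2 5.6 0.0
      vertex 15.8 12.0 29.3
      vertex 16.2 5.6 29.3
    endloop
  endfacet
endsolid part

The G0 Z moves step by Δz≈4.2 mm. Every layer's G1 loop is the same polygon, so the solid is a straight extrusion of it from z=0 to z≈29.3. Closing with flat bottom and top caps and triangulating gives 28 facets — a regular 8-sided prism (a cylinder approximated with 8 flat sides), circumscribed radius ≈ 8.3 mm, height ≈ 29.3 mm.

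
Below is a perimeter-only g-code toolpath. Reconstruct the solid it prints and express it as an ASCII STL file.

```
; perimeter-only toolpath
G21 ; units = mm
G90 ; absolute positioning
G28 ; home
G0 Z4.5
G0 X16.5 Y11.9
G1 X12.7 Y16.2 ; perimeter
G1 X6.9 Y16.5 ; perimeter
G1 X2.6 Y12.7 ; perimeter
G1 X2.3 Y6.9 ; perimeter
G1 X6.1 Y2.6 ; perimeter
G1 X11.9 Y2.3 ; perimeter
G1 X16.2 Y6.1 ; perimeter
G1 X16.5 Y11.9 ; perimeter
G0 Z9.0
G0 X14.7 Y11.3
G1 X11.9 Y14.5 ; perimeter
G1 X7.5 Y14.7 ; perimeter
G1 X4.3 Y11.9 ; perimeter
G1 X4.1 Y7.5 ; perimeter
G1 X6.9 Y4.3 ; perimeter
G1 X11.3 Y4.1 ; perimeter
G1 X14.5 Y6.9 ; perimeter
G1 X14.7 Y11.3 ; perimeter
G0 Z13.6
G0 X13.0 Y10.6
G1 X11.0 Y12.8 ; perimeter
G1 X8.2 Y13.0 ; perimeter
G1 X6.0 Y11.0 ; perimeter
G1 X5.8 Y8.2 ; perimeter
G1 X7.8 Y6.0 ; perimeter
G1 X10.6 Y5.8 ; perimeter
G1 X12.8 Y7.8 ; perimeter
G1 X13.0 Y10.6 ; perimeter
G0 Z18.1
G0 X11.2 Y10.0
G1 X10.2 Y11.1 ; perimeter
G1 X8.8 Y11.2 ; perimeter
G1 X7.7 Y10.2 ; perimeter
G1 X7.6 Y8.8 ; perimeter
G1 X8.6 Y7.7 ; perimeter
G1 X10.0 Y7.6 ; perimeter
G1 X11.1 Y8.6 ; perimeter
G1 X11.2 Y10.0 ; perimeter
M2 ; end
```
solid part
  facet normal 0.0000 0.0000 -1.0000
    outer loop
      vertex 6.3 18.3 0.0
      vertex 13.5 17.9 0.0
      vertex 18.3 12.5 0.0
    endloop
  endfacet
  facet normal 0.0000 0.0000 -1.0000
    outer loop
      vertex 0.9 13.5 0.0
      vertex 6.3 18.3 0.0
      vertex 18.3 12.5 0.0
    endloop
  endfacet
  facet normal 0.0000 0.0000 -1.0000
    outer loop
      vertex 0.5 6.3 0.0
      vertex 0.9 13.5 0.0
      vertex 18.3 12.5 0.0
    endloop
  endfacet
  facet normal 0.0000 0.0000 -1.0000
    outer loop
      vertex 5.3 0.9 0.0
      vertex 0.5 6.3 0.0
      vertex 18.3 12.5 0.0
    endloop
  endfacet
  facet normal 0.0000 0.0000 -1.0000
    outer loop
      vertex 12.5 0.5 0.0
      vertex 5.3 0.9 0.0
      vertex 18.3 12.5 0.0
    endloop
  endfacet
  facet normal 0.0000 0.0000 -1.0000
    outer loop
      vertex 17.9 5.3 0.0
      vertex 12.5 0.5 0.0
      vertex 18.3 12.5 0.0
    endloop
  endfacet
  facet normal 0.6974 0.6199 0.3597
    outer loop
      vertex 18.3 12.5 0.0
      vertex 13.5 17.9 0.0
      vertex 9.4 9.4 22.6
    endloop
  endfacet
  facet normal 0.0518 0.9316 0.3598
    outer loop
      vertex 13.5 17.9 0.0
      vertex 6.3 18.3 0.0
      vertex 9.4 9.4 22.6
    endloop
  endfacet
  facet normal -0.6199 0.6974 0.3597
    outer loop
      vertex 6.3 18.3 0.0
      vertex 0.9 13.5 0.0
      vertex 9.4 9.4 22.6
    endloop
  endfacet
  facet normal -0.9316 0.0518 0.3598
    outer loop
      vertex 0.9 13.5 0.0
      vertex 0.5 6.3 0.0
      vertex 9.4 9.4 22.6
    endloop
  endfacet
  facet normal -0.6974 -0.6199 0.3597
    outer loop
      vertex 0.5 6.3 0.0
      vertex 5.3 0.9 0.0
      vertex 9.4 9.4 22.6
    endloop
  endfacet
  facet normal -0.0518 -0.9316 0.3598
    outer loop
      vertex 5.3 0.9 0.0
      vertex 12.5 0.5 0.0
      vertex 9.4 9.4 22.6
    endloop
  endfacet
  facet normal 0.6199 -0.6974 0.3597
    outer loop
      vertex 12.5 0.5 0.0
      vertex 17.9 5.3 0.0
      vertex 9.4 9.4 22.6
    endloop
  endfacet
  facet normal 0.9316 -0.0518 0.3598
    outer loop
      vertex 17.9 5.3 0.0
      vertex 18.3 12.5 0.0
      vertex 9.4 9.4 22.6
    endloop
  endfacet
endsolid part

The G0 Z moves step by Δz≈4.5 mm. The G1 loops shrink linearly with z, so the solid tapers from its base footprint up to z≈22.6. Closing with a flat bottom cap and the tapered top and triangulating gives 14 facets — a regular 8-sided pyramid, base circumscribed radius ≈ 9.4 mm, apex at z ≈ 22.6 mm.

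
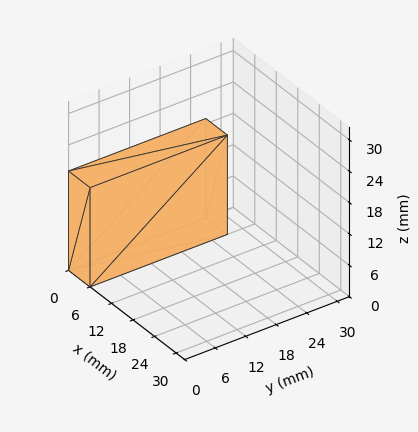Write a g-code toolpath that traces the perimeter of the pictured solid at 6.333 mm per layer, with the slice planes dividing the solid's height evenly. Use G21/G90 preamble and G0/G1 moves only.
Reading the render: the shape is a rectangular box, roughly 6 × 27 mm footprint and 19 mm tall (dimensions read to the nearest mm from the axis ticks). For the g-code, the solid's height is divided into equal slices at the stated Δz and each level perimeter traced with G1 moves after a G0 lift.

; perimeter-only toolpath
G21 ; units = mm
G90 ; absolute positioning
G28 ; home
; layer 1
G0 Z6.333
G0 X0.000 Y0.000
G1 X6.000 Y0.000
G1 X6.000 Y27.000
G1 X0.000 Y27.000
G1 X0.000 Y0.000
; layer 2
G0 Z12.667
G0 X0.000 Y0.000
G1 X6.000 Y0.000
G1 X6.000 Y27.000
G1 X0.000 Y27.000
G1 X0.000 Y0.000
; layer 3
G0 Z19.000
G0 X0.000 Y0.000
G1 X6.000 Y0.000
G1 X6.000 Y27.000
G1 X0.000 Y27.000
G1 X0.000 Y0.000
M2 ; end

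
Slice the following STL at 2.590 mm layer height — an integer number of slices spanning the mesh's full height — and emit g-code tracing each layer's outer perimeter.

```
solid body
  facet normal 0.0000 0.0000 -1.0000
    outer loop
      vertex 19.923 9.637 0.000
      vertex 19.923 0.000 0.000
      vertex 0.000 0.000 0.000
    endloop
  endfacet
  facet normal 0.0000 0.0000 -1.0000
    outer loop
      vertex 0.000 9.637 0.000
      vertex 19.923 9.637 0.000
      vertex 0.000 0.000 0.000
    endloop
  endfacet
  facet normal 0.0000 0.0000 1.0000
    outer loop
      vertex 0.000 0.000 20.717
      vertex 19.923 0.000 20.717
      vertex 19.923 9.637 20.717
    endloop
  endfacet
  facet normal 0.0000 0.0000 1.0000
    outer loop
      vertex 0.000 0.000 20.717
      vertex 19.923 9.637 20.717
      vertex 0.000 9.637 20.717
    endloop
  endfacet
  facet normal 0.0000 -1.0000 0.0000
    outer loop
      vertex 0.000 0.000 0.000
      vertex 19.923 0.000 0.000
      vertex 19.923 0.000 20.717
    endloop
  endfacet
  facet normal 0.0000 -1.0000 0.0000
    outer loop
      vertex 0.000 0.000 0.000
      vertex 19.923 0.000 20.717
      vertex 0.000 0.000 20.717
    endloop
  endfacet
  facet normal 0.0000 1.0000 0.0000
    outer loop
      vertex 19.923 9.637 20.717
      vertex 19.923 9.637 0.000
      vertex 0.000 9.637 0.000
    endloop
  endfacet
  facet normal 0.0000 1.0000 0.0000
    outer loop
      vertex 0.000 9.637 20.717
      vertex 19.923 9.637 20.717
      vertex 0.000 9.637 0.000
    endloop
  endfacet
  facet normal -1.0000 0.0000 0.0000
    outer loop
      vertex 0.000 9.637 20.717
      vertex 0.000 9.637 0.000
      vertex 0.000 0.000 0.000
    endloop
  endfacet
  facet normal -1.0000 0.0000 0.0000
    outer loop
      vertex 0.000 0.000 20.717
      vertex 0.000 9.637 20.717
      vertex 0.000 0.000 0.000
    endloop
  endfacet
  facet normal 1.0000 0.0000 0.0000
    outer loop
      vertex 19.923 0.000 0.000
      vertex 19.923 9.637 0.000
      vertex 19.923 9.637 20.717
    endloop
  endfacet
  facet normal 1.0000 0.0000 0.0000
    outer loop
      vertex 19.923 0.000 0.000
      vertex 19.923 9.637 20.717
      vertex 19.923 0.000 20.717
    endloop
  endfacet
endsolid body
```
; perimeter-only toolpath
G21 ; units = mm
G90 ; absolute positioning
G28 ; home
; layer 1
G0 Z2.590
G0 X0.000 Y0.000
G1 X19.923 Y0.000
G1 X19.923 Y9.637
G1 X0.000 Y9.637
G1 X0.000 Y0.000
; layer 2
G0 Z5.179
G0 X0.000 Y0.000
G1 X19.923 Y0.000
G1 X19.923 Y9.637
G1 X0.000 Y9.637
G1 X0.000 Y0.000
; layer 3
G0 Z7.769
G0 X0.000 Y0.000
G1 X19.923 Y0.000
G1 X19.923 Y9.637
G1 X0.000 Y9.637
G1 X0.000 Y0.000
; layer 4
G0 Z10.358
G0 X0.000 Y0.000
G1 X19.923 Y0.000
G1 X19.923 Y9.637
G1 X0.000 Y9.637
G1 X0.000 Y0.000
; layer 5
G0 Z12.948
G0 X0.000 Y0.000
G1 X19.923 Y0.000
G1 X19.923 Y9.637
G1 X0.000 Y9.637
G1 X0.000 Y0.000
; layer 6
G0 Z15.538
G0 X0.000 Y0.000
G1 X19.923 Y0.000
G1 X19.923 Y9.637
G1 X0.000 Y9.637
G1 X0.000 Y0.000
; layer 7
G0 Z18.127
G0 X0.000 Y0.000
G1 X19.923 Y0.000
G1 X19.923 Y9.637
G1 X0.000 Y9.637
G1 X0.000 Y0.000
; layer 8
G0 Z20.717
G0 X0.000 Y0.000
G1 X19.923 Y0.000
G1 X19.923 Y9.637
G1 X0.000 Y9.637
G1 X0.000 Y0.000
M2 ; end

The solid is a rectangular box, roughly 19.9 × 9.64 mm footprint and 20.7 mm tall. Slicing at Δz = 2.590 mm — 8 equal slices spanning the solid's height, so layer i sits at z = i·h/8 — gives 8 non-empty perimeters. Each is a 4-segment closed polygon; G0 lifts to the layer z and rapids to the start vertex, then G1 traces the edges.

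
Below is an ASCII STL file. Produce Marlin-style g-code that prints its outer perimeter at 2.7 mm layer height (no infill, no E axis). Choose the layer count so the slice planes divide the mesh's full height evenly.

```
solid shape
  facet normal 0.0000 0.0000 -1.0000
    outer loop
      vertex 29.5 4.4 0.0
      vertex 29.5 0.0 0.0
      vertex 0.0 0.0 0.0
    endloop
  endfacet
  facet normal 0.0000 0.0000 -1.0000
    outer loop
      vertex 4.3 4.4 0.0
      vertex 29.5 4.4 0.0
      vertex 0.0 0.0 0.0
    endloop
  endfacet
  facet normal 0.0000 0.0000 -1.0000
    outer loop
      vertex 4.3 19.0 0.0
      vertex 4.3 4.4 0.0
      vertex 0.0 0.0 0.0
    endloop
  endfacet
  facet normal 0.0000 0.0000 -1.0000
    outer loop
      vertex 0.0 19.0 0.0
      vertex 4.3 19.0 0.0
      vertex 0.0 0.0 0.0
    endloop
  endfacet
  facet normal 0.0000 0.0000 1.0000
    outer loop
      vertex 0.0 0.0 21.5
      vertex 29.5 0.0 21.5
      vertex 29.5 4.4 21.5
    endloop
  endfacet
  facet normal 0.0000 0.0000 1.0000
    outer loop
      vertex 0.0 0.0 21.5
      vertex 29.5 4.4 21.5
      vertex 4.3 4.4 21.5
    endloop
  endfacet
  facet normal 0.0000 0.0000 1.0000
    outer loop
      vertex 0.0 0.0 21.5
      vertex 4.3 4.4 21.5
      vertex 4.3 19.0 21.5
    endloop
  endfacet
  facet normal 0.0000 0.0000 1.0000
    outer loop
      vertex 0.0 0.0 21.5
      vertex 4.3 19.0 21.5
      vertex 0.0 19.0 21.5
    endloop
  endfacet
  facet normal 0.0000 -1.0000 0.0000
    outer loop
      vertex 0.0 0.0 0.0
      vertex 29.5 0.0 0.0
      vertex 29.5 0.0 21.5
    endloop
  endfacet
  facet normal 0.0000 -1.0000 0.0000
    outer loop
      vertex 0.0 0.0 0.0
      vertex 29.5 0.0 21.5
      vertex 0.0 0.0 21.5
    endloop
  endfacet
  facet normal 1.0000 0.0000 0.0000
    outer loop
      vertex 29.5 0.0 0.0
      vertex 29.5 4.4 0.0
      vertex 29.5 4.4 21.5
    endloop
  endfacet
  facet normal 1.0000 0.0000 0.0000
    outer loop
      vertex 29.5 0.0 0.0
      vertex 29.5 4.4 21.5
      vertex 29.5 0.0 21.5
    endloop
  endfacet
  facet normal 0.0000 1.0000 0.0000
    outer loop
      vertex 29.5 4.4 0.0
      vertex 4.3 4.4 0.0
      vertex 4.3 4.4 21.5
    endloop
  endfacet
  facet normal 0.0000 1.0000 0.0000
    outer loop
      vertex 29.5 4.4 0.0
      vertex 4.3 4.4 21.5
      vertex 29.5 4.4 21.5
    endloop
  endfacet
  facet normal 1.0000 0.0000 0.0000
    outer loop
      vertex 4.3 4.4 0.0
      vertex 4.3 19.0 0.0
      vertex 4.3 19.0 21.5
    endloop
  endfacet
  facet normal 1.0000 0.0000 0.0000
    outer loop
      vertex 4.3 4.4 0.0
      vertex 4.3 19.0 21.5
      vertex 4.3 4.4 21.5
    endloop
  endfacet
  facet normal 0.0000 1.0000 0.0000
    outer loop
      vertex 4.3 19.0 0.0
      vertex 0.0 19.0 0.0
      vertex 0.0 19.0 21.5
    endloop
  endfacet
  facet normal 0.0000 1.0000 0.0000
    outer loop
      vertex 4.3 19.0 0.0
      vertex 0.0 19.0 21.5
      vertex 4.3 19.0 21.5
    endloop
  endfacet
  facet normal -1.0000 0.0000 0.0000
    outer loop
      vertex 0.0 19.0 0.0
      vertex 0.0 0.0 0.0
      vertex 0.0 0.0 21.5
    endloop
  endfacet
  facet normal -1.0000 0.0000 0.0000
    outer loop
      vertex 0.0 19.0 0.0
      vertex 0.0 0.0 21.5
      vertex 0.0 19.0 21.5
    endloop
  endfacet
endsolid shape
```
; perimeter-only toolpath
G21 ; units = mm
G90 ; absolute positioning
G28 ; home
; layer 1
G0 Z2.7
G0 X0.0 Y0.0
G1 X29.5 Y0.0
G1 X29.5 Y4.4
G1 X4.3 Y4.4
G1 X4.3 Y19.0
G1 X0.0 Y19.0
G1 X0.0 Y0.0
; layer 2
G0 Z5.4
G0 X0.0 Y0.0
G1 X29.5 Y0.0
G1 X29.5 Y4.4
G1 X4.3 Y4.4
G1 X4.3 Y19.0
G1 X0.0 Y19.0
G1 X0.0 Y0.0
; layer 3
G0 Z8.1
G0 X0.0 Y0.0
G1 X29.5 Y0.0
G1 X29.5 Y4.4
G1 X4.3 Y4.4
G1 X4.3 Y19.0
G1 X0.0 Y19.0
G1 X0.0 Y0.0
; layer 4
G0 Z10.8
G0 X0.0 Y0.0
G1 X29.5 Y0.0
G1 X29.5 Y4.4
G1 X4.3 Y4.4
G1 X4.3 Y19.0
G1 X0.0 Y19.0
G1 X0.0 Y0.0
; layer 5
G0 Z13.4
G0 X0.0 Y0.0
G1 X29.5 Y0.0
G1 X29.5 Y4.4
G1 X4.3 Y4.4
G1 X4.3 Y19.0
G1 X0.0 Y19.0
G1 X0.0 Y0.0
; layer 6
G0 Z16.1
G0 X0.0 Y0.0
G1 X29.5 Y0.0
G1 X29.5 Y4.4
G1 X4.3 Y4.4
G1 X4.3 Y19.0
G1 X0.0 Y19.0
G1 X0.0 Y0.0
; layer 7
G0 Z18.8
G0 X0.0 Y0.0
G1 X29.5 Y0.0
G1 X29.5 Y4.4
G1 X4.3 Y4.4
G1 X4.3 Y19.0
G1 X0.0 Y19.0
G1 X0.0 Y0.0
; layer 8
G0 Z21.5
G0 X0.0 Y0.0
G1 X29.5 Y0.0
G1 X29.5 Y4.4
G1 X4.3 Y4.4
G1 X4.3 Y19.0
G1 X0.0 Y19.0
G1 X0.0 Y0.0
M2 ; end

The solid is an L-shaped prism: outer 29.5 × 19 mm, arm thicknesses ≈ 4.4 mm (horizontal) and 4.3 mm (vertical), extruded 21.5 mm in z. Slicing at Δz = 2.7 mm — 8 equal slices spanning the solid's height, so layer i sits at z = i·h/8 — gives 8 non-empty perimeters. Each is a 6-segment closed polygon; G0 lifts to the layer z and rapids to the start vertex, then G1 traces the edges.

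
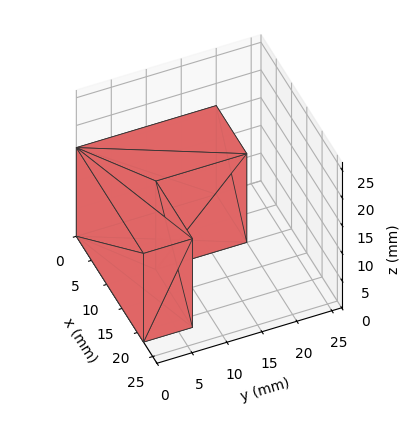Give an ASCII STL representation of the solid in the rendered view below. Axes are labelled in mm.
Reading the render: the shape is an L-shaped prism: outer 22 × 20 mm, arm thicknesses ≈ 7 mm (horizontal) and 10 mm (vertical), extruded 16 mm in z (dimensions read to the nearest mm from the axis ticks). For the STL, each face is triangulated and given an outward normal.

solid part
  facet normal 0.0000 0.0000 -1.0000
    outer loop
      vertex 22.0 7.0 0.0
      vertex 22.0 0.0 0.0
      vertex 0.0 0.0 0.0
    endloop
  endfacet
  facet normal 0.0000 0.0000 -1.0000
    outer loop
      vertex 10.0 7.0 0.0
      vertex 22.0 7.0 0.0
      vertex 0.0 0.0 0.0
    endloop
  endfacet
  facet normal 0.0000 0.0000 -1.0000
    outer loop
      vertex 10.0 20.0 0.0
      vertex 10.0 7.0 0.0
      vertex 0.0 0.0 0.0
    endloop
  endfacet
  facet normal 0.0000 0.0000 -1.0000
    outer loop
      vertex 0.0 20.0 0.0
      vertex 10.0 20.0 0.0
      vertex 0.0 0.0 0.0
    endloop
  endfacet
  facet normal 0.0000 0.0000 1.0000
    outer loop
      vertex 0.0 0.0 16.0
      vertex 22.0 0.0 16.0
      vertex 22.0 7.0 16.0
    endloop
  endfacet
  facet normal 0.0000 0.0000 1.0000
    outer loop
      vertex 0.0 0.0 16.0
      vertex 22.0 7.0 16.0
      vertex 10.0 7.0 16.0
    endloop
  endfacet
  facet normal 0.0000 0.0000 1.0000
    outer loop
      vertex 0.0 0.0 16.0
      vertex 10.0 7.0 16.0
      vertex 10.0 20.0 16.0
    endloop
  endfacet
  facet normal 0.0000 0.0000 1.0000
    outer loop
      vertex 0.0 0.0 16.0
      vertex 10.0 20.0 16.0
      vertex 0.0 20.0 16.0
    endloop
  endfacet
  facet normal 0.0000 -1.0000 0.0000
    outer loop
      vertex 0.0 0.0 0.0
      vertex 22.0 0.0 0.0
      vertex 22.0 0.0 16.0
    endloop
  endfacet
  facet normal 0.0000 -1.0000 0.0000
    outer loop
      vertex 0.0 0.0 0.0
      vertex 22.0 0.0 16.0
      vertex 0.0 0.0 16.0
    endloop
  endfacet
  facet normal 1.0000 0.0000 0.0000
    outer loop
      vertex 22.0 0.0 0.0
      vertex 22.0 7.0 0.0
      vertex 22.0 7.0 16.0
    endloop
  endfacet
  facet normal 1.0000 0.0000 0.0000
    outer loop
      vertex 22.0 0.0 0.0
      vertex 22.0 7.0 16.0
      vertex 22.0 0.0 16.0
    endloop
  endfacet
  facet normal 0.0000 1.0000 0.0000
    outer loop
      vertex 22.0 7.0 0.0
      vertex 10.0 7.0 0.0
      vertex 10.0 7.0 16.0
    endloop
  endfacet
  facet normal 0.0000 1.0000 0.0000
    outer loop
      vertex 22.0 7.0 0.0
      vertex 10.0 7.0 16.0
      vertex 22.0 7.0 16.0
    endloop
  endfacet
  facet normal 1.0000 0.0000 0.0000
    outer loop
      vertex 10.0 7.0 0.0
      vertex 10.0 20.0 0.0
      vertex 10.0 20.0 16.0
    endloop
  endfacet
  facet normal 1.0000 0.0000 0.0000
    outer loop
      vertex 10.0 7.0 0.0
      vertex 10.0 20.0 16.0
      vertex 10.0 7.0 16.0
    endloop
  endfacet
  facet normal 0.0000 1.0000 0.0000
    outer loop
      vertex 10.0 20.0 0.0
      vertex 0.0 20.0 0.0
      vertex 0.0 20.0 16.0
    endloop
  endfacet
  facet normal 0.0000 1.0000 0.0000
    outer loop
      vertex 10.0 20.0 0.0
      vertex 0.0 20.0 16.0
      vertex 10.0 20.0 16.0
    endloop
  endfacet
  facet normal -1.0000 0.0000 0.0000
    outer loop
      vertex 0.0 20.0 0.0
      vertex 0.0 0.0 0.0
      vertex 0.0 0.0 16.0
    endloop
  endfacet
  facet normal -1.0000 0.0000 0.0000
    outer loop
      vertex 0.0 20.0 0.0
      vertex 0.0 0.0 16.0
      vertex 0.0 20.0 16.0
    endloop
  endfacet
endsolid part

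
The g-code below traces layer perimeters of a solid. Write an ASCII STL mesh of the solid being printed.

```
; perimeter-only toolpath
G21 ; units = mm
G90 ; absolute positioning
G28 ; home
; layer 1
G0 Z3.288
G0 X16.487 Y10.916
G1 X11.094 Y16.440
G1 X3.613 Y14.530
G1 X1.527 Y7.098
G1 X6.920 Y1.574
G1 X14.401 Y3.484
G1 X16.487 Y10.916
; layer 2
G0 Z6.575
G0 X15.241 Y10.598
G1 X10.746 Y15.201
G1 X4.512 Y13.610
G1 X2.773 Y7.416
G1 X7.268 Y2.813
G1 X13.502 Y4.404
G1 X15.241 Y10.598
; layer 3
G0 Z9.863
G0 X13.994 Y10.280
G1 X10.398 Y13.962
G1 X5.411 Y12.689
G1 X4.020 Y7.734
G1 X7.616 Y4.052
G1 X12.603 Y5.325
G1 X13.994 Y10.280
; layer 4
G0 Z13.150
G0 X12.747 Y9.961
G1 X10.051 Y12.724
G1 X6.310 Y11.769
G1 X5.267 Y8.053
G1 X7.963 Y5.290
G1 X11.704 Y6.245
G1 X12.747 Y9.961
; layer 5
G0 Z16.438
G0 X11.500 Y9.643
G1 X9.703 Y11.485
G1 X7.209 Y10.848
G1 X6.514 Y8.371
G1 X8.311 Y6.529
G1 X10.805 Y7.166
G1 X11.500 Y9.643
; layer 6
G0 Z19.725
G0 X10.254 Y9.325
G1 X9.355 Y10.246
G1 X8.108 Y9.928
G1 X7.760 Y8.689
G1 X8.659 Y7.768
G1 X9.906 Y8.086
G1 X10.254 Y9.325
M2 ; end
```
solid part
  facet normal 0.0000 0.0000 -1.0000
    outer loop
      vertex 2.714 15.451 0.000
      vertex 11.442 17.679 0.000
      vertex 17.734 11.234 0.000
    endloop
  endfacet
  facet normal 0.0000 0.0000 -1.0000
    outer loop
      vertex 0.280 6.780 0.000
      vertex 2.714 15.451 0.000
      vertex 17.734 11.234 0.000
    endloop
  endfacet
  facet normal 0.0000 0.0000 -1.0000
    outer loop
      vertex 6.572 0.335 0.000
      vertex 0.280 6.780 0.000
      vertex 17.734 11.234 0.000
    endloop
  endfacet
  facet normal 0.0000 0.0000 -1.0000
    outer loop
      vertex 15.300 2.563 0.000
      vertex 6.572 0.335 0.000
      vertex 17.734 11.234 0.000
    endloop
  endfacet
  facet normal 0.6777 0.6616 0.3210
    outer loop
      vertex 17.734 11.234 0.000
      vertex 11.442 17.679 0.000
      vertex 9.007 9.007 23.013
    endloop
  endfacet
  facet normal -0.2342 0.9176 0.3210
    outer loop
      vertex 11.442 17.679 0.000
      vertex 2.714 15.451 0.000
      vertex 9.007 9.007 23.013
    endloop
  endfacet
  facet normal -0.9118 0.2560 0.3210
    outer loop
      vertex 2.714 15.451 0.000
      vertex 0.280 6.780 0.000
      vertex 9.007 9.007 23.013
    endloop
  endfacet
  facet normal -0.6777 -0.6616 0.3210
    outer loop
      vertex 0.280 6.780 0.000
      vertex 6.572 0.335 0.000
      vertex 9.007 9.007 23.013
    endloop
  endfacet
  facet normal 0.2342 -0.9176 0.3210
    outer loop
      vertex 6.572 0.335 0.000
      vertex 15.300 2.563 0.000
      vertex 9.007 9.007 23.013
    endloop
  endfacet
  facet normal 0.9118 -0.2560 0.3210
    outer loop
      vertex 15.300 2.563 0.000
      vertex 17.734 11.234 0.000
      vertex 9.007 9.007 23.013
    endloop
  endfacet
endsolid part

The G0 Z moves step by Δz≈3.288 mm. The G1 loops shrink linearly with z, so the solid tapers from its base footprint up to z≈23. Closing with a flat bottom cap and the tapered top and triangulating gives 10 facets — a regular 6-sided pyramid, base circumscribed radius ≈ 9.01 mm, apex at z ≈ 23 mm.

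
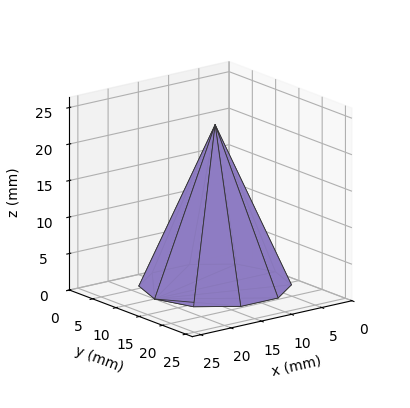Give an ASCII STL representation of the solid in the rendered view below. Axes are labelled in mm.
Reading the render: the shape is a regular 10-sided pyramid, base circumscribed radius ≈ 10 mm, apex at z ≈ 22 mm (dimensions read to the nearest mm from the axis ticks). For the STL, each face is triangulated and given an outward normal.

solid part
  facet normal 0.0000 0.0000 -1.0000
    outer loop
      vertex 13.090 19.511 0.000
      vertex 18.090 15.878 0.000
      vertex 20.000 10.000 0.000
    endloop
  endfacet
  facet normal 0.0000 0.0000 -1.0000
    outer loop
      vertex 6.910 19.511 0.000
      vertex 13.090 19.511 0.000
      vertex 20.000 10.000 0.000
    endloop
  endfacet
  facet normal 0.0000 0.0000 -1.0000
    outer loop
      vertex 1.910 15.878 0.000
      vertex 6.910 19.511 0.000
      vertex 20.000 10.000 0.000
    endloop
  endfacet
  facet normal 0.0000 0.0000 -1.0000
    outer loop
      vertex 0.000 10.000 0.000
      vertex 1.910 15.878 0.000
      vertex 20.000 10.000 0.000
    endloop
  endfacet
  facet normal 0.0000 0.0000 -1.0000
    outer loop
      vertex 1.910 4.122 0.000
      vertex 0.000 10.000 0.000
      vertex 20.000 10.000 0.000
    endloop
  endfacet
  facet normal 0.0000 0.0000 -1.0000
    outer loop
      vertex 6.910 0.489 0.000
      vertex 1.910 4.122 0.000
      vertex 20.000 10.000 0.000
    endloop
  endfacet
  facet normal 0.0000 0.0000 -1.0000
    outer loop
      vertex 13.090 0.489 0.000
      vertex 6.910 0.489 0.000
      vertex 20.000 10.000 0.000
    endloop
  endfacet
  facet normal 0.0000 0.0000 -1.0000
    outer loop
      vertex 18.090 4.122 0.000
      vertex 13.090 0.489 0.000
      vertex 20.000 10.000 0.000
    endloop
  endfacet
  facet normal 0.8730 0.2837 0.3968
    outer loop
      vertex 20.000 10.000 0.000
      vertex 18.090 15.878 0.000
      vertex 10.000 10.000 22.000
    endloop
  endfacet
  facet normal 0.5396 0.7426 0.3968
    outer loop
      vertex 18.090 15.878 0.000
      vertex 13.090 19.511 0.000
      vertex 10.000 10.000 22.000
    endloop
  endfacet
  facet normal 0.0000 0.9179 0.3968
    outer loop
      vertex 13.090 19.511 0.000
      vertex 6.910 19.511 0.000
      vertex 10.000 10.000 22.000
    endloop
  endfacet
  facet normal -0.5396 0.7426 0.3968
    outer loop
      vertex 6.910 19.511 0.000
      vertex 1.910 15.878 0.000
      vertex 10.000 10.000 22.000
    endloop
  endfacet
  facet normal -0.8730 0.2837 0.3968
    outer loop
      vertex 1.910 15.878 0.000
      vertex 0.000 10.000 0.000
      vertex 10.000 10.000 22.000
    endloop
  endfacet
  facet normal -0.8730 -0.2837 0.3968
    outer loop
      vertex 0.000 10.000 0.000
      vertex 1.910 4.122 0.000
      vertex 10.000 10.000 22.000
    endloop
  endfacet
  facet normal -0.5396 -0.7426 0.3968
    outer loop
      vertex 1.910 4.122 0.000
      vertex 6.910 0.489 0.000
      vertex 10.000 10.000 22.000
    endloop
  endfacet
  facet normal 0.0000 -0.9179 0.3968
    outer loop
      vertex 6.910 0.489 0.000
      vertex 13.090 0.489 0.000
      vertex 10.000 10.000 22.000
    endloop
  endfacet
  facet normal 0.5396 -0.7426 0.3968
    outer loop
      vertex 13.090 0.489 0.000
      vertex 18.090 4.122 0.000
      vertex 10.000 10.000 22.000
    endloop
  endfacet
  facet normal 0.8730 -0.2837 0.3968
    outer loop
      vertex 18.090 4.122 0.000
      vertex 20.000 10.000 0.000
      vertex 10.000 10.000 22.000
    endloop
  endfacet
endsolid part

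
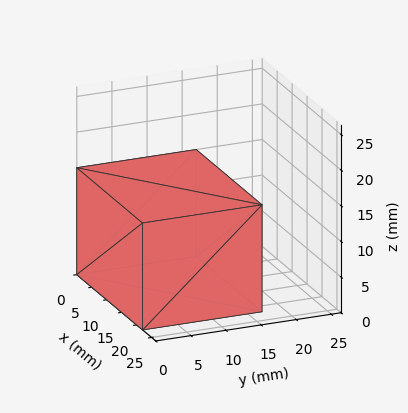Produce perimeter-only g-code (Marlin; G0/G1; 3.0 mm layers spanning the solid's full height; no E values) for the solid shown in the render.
Reading the render: the shape is a rectangular box, roughly 22 × 17 mm footprint and 15 mm tall (dimensions read to the nearest mm from the axis ticks). For the g-code, the solid's height is divided into equal slices at the stated Δz and each level perimeter traced with G1 moves after a G0 lift.

; perimeter-only toolpath
G21 ; units = mm
G90 ; absolute positioning
G28 ; home
; layer 1
G0 Z3.0
G0 X0.0 Y0.0
G1 X22.0 Y0.0
G1 X22.0 Y17.0
G1 X0.0 Y17.0
G1 X0.0 Y0.0
; layer 2
G0 Z6.0
G0 X0.0 Y0.0
G1 X22.0 Y0.0
G1 X22.0 Y17.0
G1 X0.0 Y17.0
G1 X0.0 Y0.0
; layer 3
G0 Z9.0
G0 X0.0 Y0.0
G1 X22.0 Y0.0
G1 X22.0 Y17.0
G1 X0.0 Y17.0
G1 X0.0 Y0.0
; layer 4
G0 Z12.0
G0 X0.0 Y0.0
G1 X22.0 Y0.0
G1 X22.0 Y17.0
G1 X0.0 Y17.0
G1 X0.0 Y0.0
; layer 5
G0 Z15.0
G0 X0.0 Y0.0
G1 X22.0 Y0.0
G1 X22.0 Y17.0
G1 X0.0 Y17.0
G1 X0.0 Y0.0
M2 ; end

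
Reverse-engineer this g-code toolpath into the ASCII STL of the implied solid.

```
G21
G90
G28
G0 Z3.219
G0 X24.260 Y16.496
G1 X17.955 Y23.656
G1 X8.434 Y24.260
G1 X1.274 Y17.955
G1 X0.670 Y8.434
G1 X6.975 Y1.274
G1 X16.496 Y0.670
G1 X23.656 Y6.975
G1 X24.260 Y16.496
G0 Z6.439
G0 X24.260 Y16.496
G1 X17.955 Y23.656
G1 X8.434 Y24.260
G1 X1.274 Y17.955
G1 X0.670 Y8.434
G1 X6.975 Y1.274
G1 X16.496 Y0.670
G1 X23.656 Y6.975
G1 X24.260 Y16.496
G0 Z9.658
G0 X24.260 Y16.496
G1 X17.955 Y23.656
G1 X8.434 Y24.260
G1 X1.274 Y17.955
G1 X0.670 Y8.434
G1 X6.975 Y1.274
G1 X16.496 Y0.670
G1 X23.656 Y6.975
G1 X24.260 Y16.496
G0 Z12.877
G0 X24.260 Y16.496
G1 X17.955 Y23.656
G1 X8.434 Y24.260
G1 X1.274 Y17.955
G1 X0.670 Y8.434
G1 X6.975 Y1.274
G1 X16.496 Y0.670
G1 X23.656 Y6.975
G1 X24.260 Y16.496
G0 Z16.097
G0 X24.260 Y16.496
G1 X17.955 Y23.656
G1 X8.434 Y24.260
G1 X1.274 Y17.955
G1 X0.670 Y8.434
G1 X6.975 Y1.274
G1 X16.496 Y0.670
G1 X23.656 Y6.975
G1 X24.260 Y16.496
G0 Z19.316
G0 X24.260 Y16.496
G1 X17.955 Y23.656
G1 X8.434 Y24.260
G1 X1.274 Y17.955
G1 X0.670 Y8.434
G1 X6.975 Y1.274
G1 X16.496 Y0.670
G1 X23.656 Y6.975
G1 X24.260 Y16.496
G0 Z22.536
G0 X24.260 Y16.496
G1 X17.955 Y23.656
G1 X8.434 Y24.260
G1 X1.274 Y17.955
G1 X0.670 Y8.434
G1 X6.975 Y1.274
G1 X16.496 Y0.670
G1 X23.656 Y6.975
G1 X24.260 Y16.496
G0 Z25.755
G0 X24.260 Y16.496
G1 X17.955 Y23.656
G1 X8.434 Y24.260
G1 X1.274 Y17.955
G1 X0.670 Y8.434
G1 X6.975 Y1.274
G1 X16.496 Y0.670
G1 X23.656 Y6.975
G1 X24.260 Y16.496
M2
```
solid part
  facet normal 0.0000 0.0000 -1.0000
    outer loop
      vertex 8.434 24.260 0.000
      vertex 17.955 23.656 0.000
      vertex 24.260 16.496 0.000
    endloop
  endfacet
  facet normal 0.0000 0.0000 -1.0000
    outer loop
      vertex 1.274 17.955 0.000
      vertex 8.434 24.260 0.000
      vertex 24.260 16.496 0.000
    endloop
  endfacet
  facet normal 0.0000 0.0000 -1.0000
    outer loop
      vertex 0.670 8.434 0.000
      vertex 1.274 17.955 0.000
      vertex 24.260 16.496 0.000
    endloop
  endfacet
  facet normal 0.0000 0.0000 -1.0000
    outer loop
      vertex 6.975 1.274 0.000
      vertex 0.670 8.434 0.000
      vertex 24.260 16.496 0.000
    endloop
  endfacet
  facet normal 0.0000 0.0000 -1.0000
    outer loop
      vertex 16.496 0.670 0.000
      vertex 6.975 1.274 0.000
      vertex 24.260 16.496 0.000
    endloop
  endfacet
  facet normal 0.0000 0.0000 -1.0000
    outer loop
      vertex 23.656 6.975 0.000
      vertex 16.496 0.670 0.000
      vertex 24.260 16.496 0.000
    endloop
  endfacet
  facet normal 0.0000 0.0000 1.0000
    outer loop
      vertex 24.260 16.496 25.755
      vertex 17.955 23.656 25.755
      vertex 8.434 24.260 25.755
    endloop
  endfacet
  facet normal 0.0000 0.0000 1.0000
    outer loop
      vertex 24.260 16.496 25.755
      vertex 8.434 24.260 25.755
      vertex 1.274 17.955 25.755
    endloop
  endfacet
  facet normal 0.0000 0.0000 1.0000
    outer loop
      vertex 24.260 16.496 25.755
      vertex 1.274 17.955 25.755
      vertex 0.670 8.434 25.755
    endloop
  endfacet
  facet normal 0.0000 0.0000 1.0000
    outer loop
      vertex 24.260 16.496 25.755
      vertex 0.670 8.434 25.755
      vertex 6.975 1.274 25.755
    endloop
  endfacet
  facet normal 0.0000 0.0000 1.0000
    outer loop
      vertex 24.260 16.496 25.755
      vertex 6.975 1.274 25.755
      vertex 16.496 0.670 25.755
    endloop
  endfacet
  facet normal 0.0000 0.0000 1.0000
    outer loop
      vertex 24.260 16.496 25.755
      vertex 16.496 0.670 25.755
      vertex 23.656 6.975 25.755
    endloop
  endfacet
  facet normal 0.7505 0.6609 0.0000
    outer loop
      vertex 24.260 16.496 0.000
      vertex 17.955 23.656 0.000
      vertex 17.955 23.656 25.755
    endloop
  endfacet
  facet normal 0.7505 0.6609 0.0000
    outer loop
      vertex 24.260 16.496 0.000
      vertex 17.955 23.656 25.755
      vertex 24.260 16.496 25.755
    endloop
  endfacet
  facet normal 0.0633 0.9980 0.0000
    outer loop
      vertex 17.955 23.656 0.000
      vertex 8.434 24.260 0.000
      vertex 8.434 24.260 25.755
    endloop
  endfacet
  facet normal 0.0633 0.9980 0.0000
    outer loop
      vertex 17.955 23.656 0.000
      vertex 8.434 24.260 25.755
      vertex 17.955 23.656 25.755
    endloop
  endfacet
  facet normal -0.6609 0.7505 0.0000
    outer loop
      vertex 8.434 24.260 0.000
      vertex 1.274 17.955 0.000
      vertex 1.274 17.955 25.755
    endloop
  endfacet
  facet normal -0.6609 0.7505 0.0000
    outer loop
      vertex 8.434 24.260 0.000
      vertex 1.274 17.955 25.755
      vertex 8.434 24.260 25.755
    endloop
  endfacet
  facet normal -0.9980 0.0633 0.0000
    outer loop
      vertex 1.274 17.955 0.000
      vertex 0.670 8.434 0.000
      vertex 0.670 8.434 25.755
    endloop
  endfacet
  facet normal -0.9980 0.0633 0.0000
    outer loop
      vertex 1.274 17.955 0.000
      vertex 0.670 8.434 25.755
      vertex 1.274 17.955 25.755
    endloop
  endfacet
  facet normal -0.7505 -0.6609 0.0000
    outer loop
      vertex 0.670 8.434 0.000
      vertex 6.975 1.274 0.000
      vertex 6.975 1.274 25.755
    endloop
  endfacet
  facet normal -0.7505 -0.6609 0.0000
    outer loop
      vertex 0.670 8.434 0.000
      vertex 6.975 1.274 25.755
      vertex 0.670 8.434 25.755
    endloop
  endfacet
  facet normal -0.0633 -0.9980 0.0000
    outer loop
      vertex 6.975 1.274 0.000
      vertex 16.496 0.670 0.000
      vertex 16.496 0.670 25.755
    endloop
  endfacet
  facet normal -0.0633 -0.9980 0.0000
    outer loop
      vertex 6.975 1.274 0.000
      vertex 16.496 0.670 25.755
      vertex 6.975 1.274 25.755
    endloop
  endfacet
  facet normal 0.6609 -0.7505 0.0000
    outer loop
      vertex 16.496 0.670 0.000
      vertex 23.656 6.975 0.000
      vertex 23.656 6.975 25.755
    endloop
  endfacet
  facet normal 0.6609 -0.7505 0.0000
    outer loop
      vertex 16.496 0.670 0.000
      vertex 23.656 6.975 25.755
      vertex 16.496 0.670 25.755
    endloop
  endfacet
  facet normal 0.9980 -0.0633 0.0000
    outer loop
      vertex 23.656 6.975 0.000
      vertex 24.260 16.496 0.000
      vertex 24.260 16.496 25.755
    endloop
  endfacet
  facet normal 0.9980 -0.0633 0.0000
    outer loop
      vertex 23.656 6.975 0.000
      vertex 24.260 16.496 25.755
      vertex 23.656 6.975 25.755
    endloop
  endfacet
endsolid part

The G0 Z moves step by Δz≈3.219 mm. Every layer's G1 loop is the same polygon, so the solid is a straight extrusion of it from z=0 to z≈25.8. Closing with flat bottom and top caps and triangulating gives 28 facets — a regular 8-sided prism (a cylinder approximated with 8 flat sides), circumscribed radius ≈ 12.5 mm, height ≈ 25.8 mm.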